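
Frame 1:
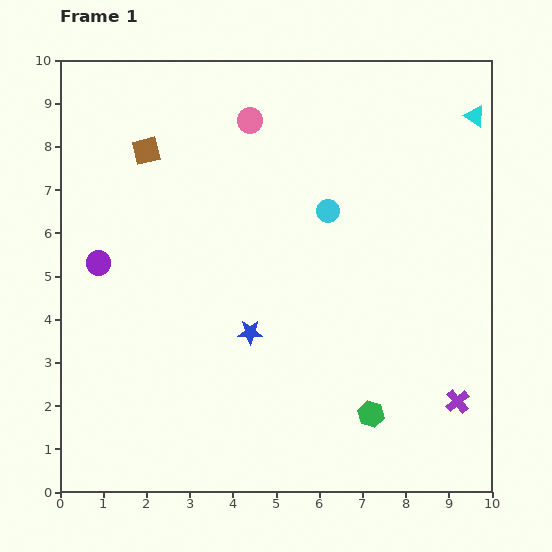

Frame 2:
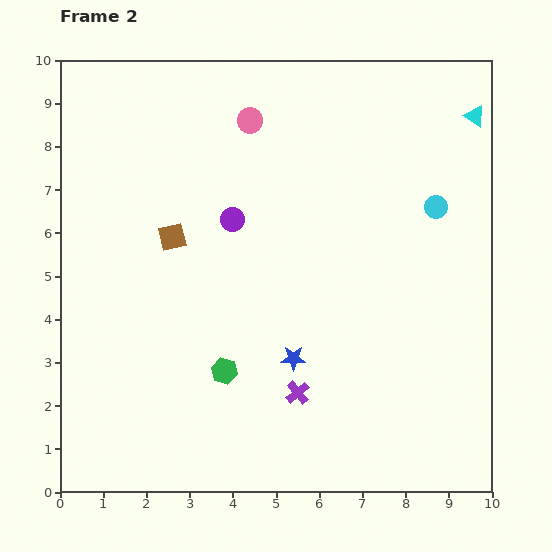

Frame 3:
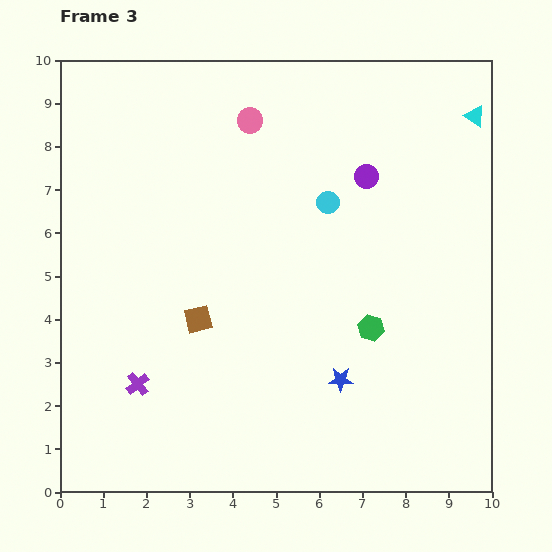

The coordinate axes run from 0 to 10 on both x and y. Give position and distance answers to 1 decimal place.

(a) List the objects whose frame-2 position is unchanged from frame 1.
the cyan triangle, the pink circle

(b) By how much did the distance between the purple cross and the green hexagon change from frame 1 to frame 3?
+3.6

Distance in frame 1: 2.0. Distance in frame 3: 5.6.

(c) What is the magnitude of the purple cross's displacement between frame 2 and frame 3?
3.7

The purple cross moved from (5.5, 2.3) to (1.8, 2.5), a distance of √(3.7² + 0.2²) ≈ 3.7.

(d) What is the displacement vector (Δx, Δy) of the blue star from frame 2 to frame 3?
(1.1, -0.5)

The blue star was at (5.4, 3.1) in frame 2 and (6.5, 2.6) in frame 3.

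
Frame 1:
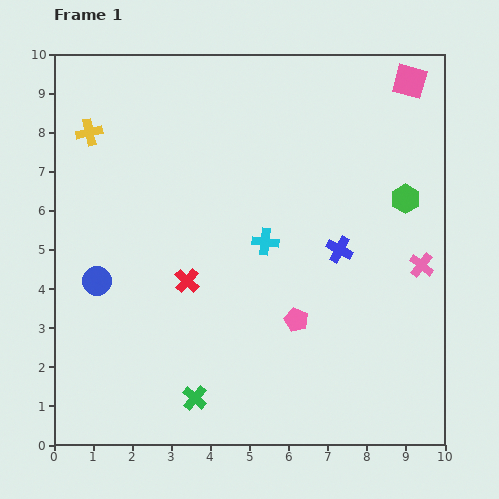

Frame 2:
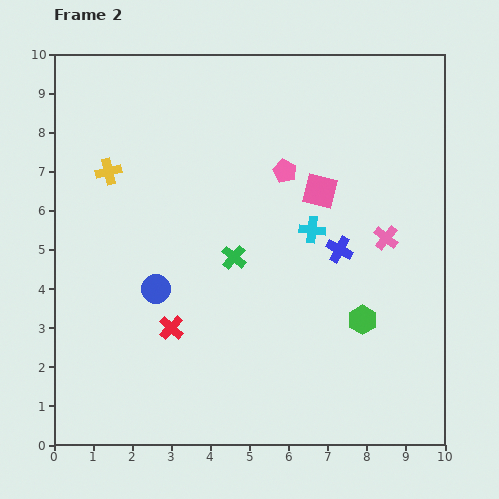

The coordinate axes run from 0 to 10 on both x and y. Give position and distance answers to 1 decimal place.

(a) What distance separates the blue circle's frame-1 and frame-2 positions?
1.5

The blue circle moved from (1.1, 4.2) to (2.6, 4.0), a distance of √(1.5² + 0.2²) ≈ 1.5.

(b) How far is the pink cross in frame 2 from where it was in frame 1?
1.1

The pink cross moved from (9.4, 4.6) to (8.5, 5.3), a distance of √(0.9² + 0.7²) ≈ 1.1.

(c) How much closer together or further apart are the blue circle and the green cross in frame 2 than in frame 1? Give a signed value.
-1.7

Distance in frame 1: 3.9. Distance in frame 2: 2.2.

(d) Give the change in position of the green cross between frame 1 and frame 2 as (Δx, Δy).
(1.0, 3.6)

The green cross was at (3.6, 1.2) in frame 1 and (4.6, 4.8) in frame 2.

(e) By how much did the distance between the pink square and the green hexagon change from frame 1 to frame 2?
+0.5

Distance in frame 1: 3.0. Distance in frame 2: 3.5.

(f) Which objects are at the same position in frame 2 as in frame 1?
the blue cross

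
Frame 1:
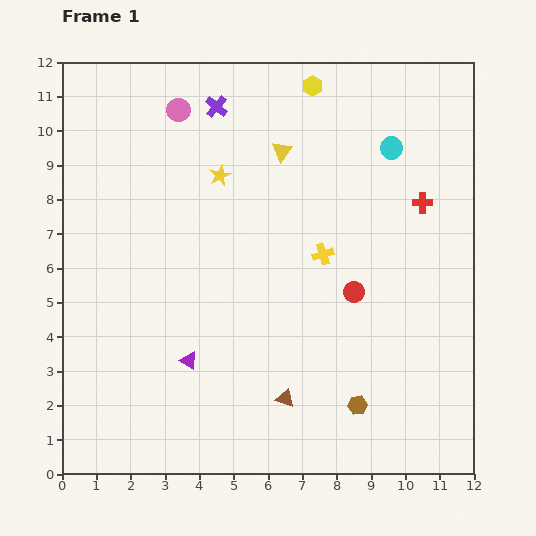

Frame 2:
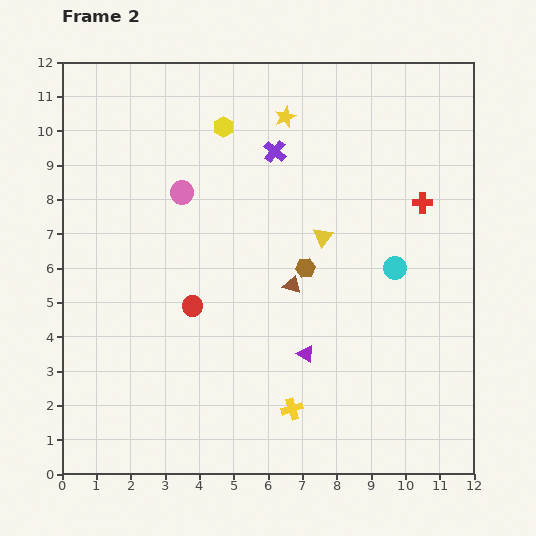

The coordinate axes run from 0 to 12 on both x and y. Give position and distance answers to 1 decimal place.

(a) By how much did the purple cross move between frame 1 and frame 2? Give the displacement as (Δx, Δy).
(1.7, -1.3)

The purple cross was at (4.5, 10.7) in frame 1 and (6.2, 9.4) in frame 2.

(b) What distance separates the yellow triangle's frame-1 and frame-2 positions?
2.8

The yellow triangle moved from (6.4, 9.4) to (7.6, 6.9), a distance of √(1.2² + 2.5²) ≈ 2.8.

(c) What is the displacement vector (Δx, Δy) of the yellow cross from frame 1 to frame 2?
(-0.9, -4.5)

The yellow cross was at (7.6, 6.4) in frame 1 and (6.7, 1.9) in frame 2.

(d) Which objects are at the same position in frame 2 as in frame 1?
the red cross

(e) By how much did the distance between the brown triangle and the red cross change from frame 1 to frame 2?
-2.5

Distance in frame 1: 7.0. Distance in frame 2: 4.5.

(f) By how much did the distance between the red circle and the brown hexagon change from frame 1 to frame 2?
+0.2

Distance in frame 1: 3.3. Distance in frame 2: 3.5.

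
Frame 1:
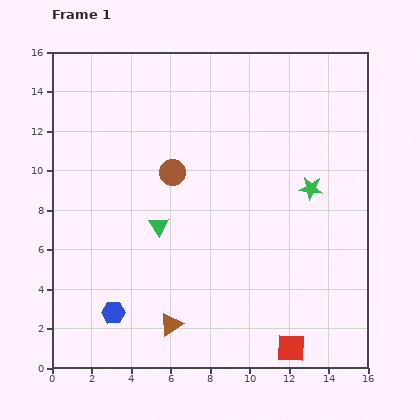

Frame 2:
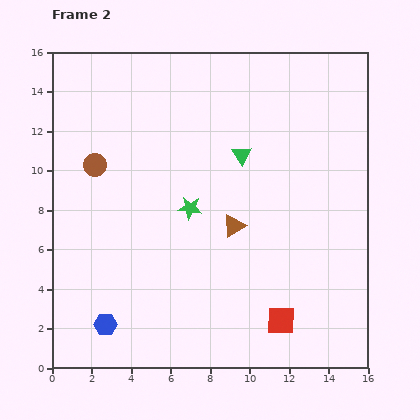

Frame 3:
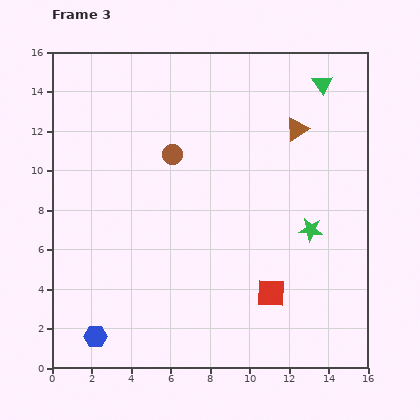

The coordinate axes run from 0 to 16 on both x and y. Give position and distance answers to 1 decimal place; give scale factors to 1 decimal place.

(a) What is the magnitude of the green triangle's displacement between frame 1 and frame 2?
5.5

The green triangle moved from (5.4, 7.2) to (9.6, 10.8), a distance of √(4.2² + 3.6²) ≈ 5.5.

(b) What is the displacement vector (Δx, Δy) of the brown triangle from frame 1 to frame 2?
(3.2, 5.0)

The brown triangle was at (6.0, 2.2) in frame 1 and (9.2, 7.2) in frame 2.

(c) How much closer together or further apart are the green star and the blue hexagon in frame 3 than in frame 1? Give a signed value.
+0.4

Distance in frame 1: 11.8. Distance in frame 3: 12.2.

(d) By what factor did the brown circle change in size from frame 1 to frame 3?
0.7×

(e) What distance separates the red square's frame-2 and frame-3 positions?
1.5

The red square moved from (11.6, 2.4) to (11.1, 3.8), a distance of √(0.5² + 1.4²) ≈ 1.5.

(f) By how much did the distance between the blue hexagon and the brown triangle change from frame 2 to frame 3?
+6.4

Distance in frame 2: 8.2. Distance in frame 3: 14.6.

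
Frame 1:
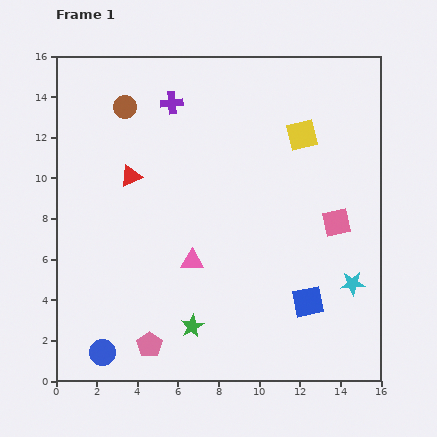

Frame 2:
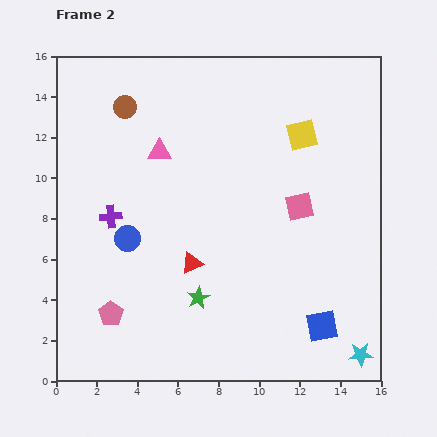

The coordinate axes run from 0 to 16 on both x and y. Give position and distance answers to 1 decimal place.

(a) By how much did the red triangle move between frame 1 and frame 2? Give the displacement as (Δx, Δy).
(3.0, -4.3)

The red triangle was at (3.7, 10.1) in frame 1 and (6.7, 5.8) in frame 2.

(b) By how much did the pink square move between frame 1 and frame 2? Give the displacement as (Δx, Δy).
(-1.8, 0.8)

The pink square was at (13.8, 7.8) in frame 1 and (12.0, 8.6) in frame 2.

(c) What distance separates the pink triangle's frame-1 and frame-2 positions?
5.6

The pink triangle moved from (6.7, 5.9) to (5.1, 11.3), a distance of √(1.6² + 5.4²) ≈ 5.6.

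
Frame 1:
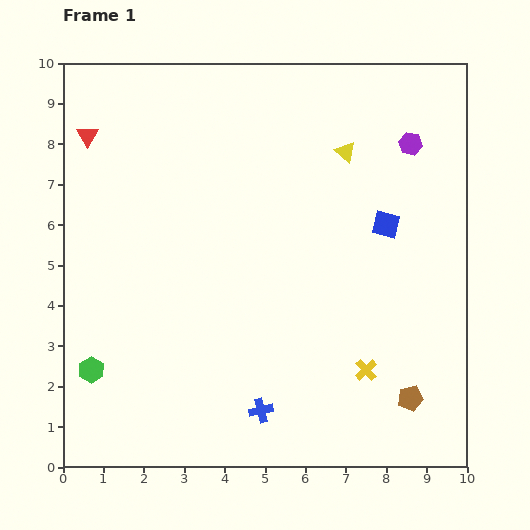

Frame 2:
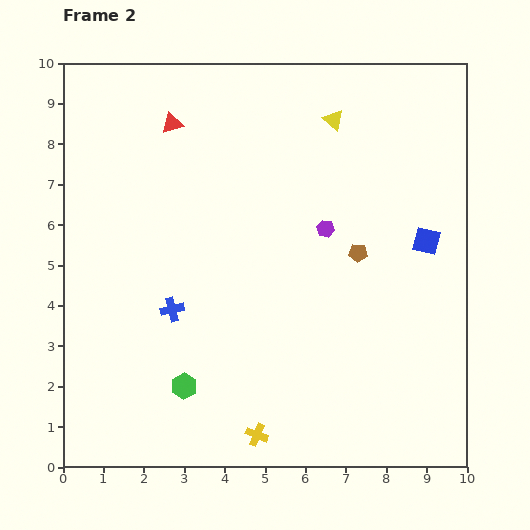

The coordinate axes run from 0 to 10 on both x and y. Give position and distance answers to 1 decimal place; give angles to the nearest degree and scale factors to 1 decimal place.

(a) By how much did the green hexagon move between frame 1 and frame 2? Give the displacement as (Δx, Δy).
(2.3, -0.4)

The green hexagon was at (0.7, 2.4) in frame 1 and (3.0, 2.0) in frame 2.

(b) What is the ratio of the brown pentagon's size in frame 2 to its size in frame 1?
0.7×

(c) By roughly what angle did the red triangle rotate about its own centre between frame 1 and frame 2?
45° clockwise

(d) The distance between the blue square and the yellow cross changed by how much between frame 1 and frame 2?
+2.8

Distance in frame 1: 3.6. Distance in frame 2: 6.4.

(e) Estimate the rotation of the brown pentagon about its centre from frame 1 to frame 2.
16° clockwise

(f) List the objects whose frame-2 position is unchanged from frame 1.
none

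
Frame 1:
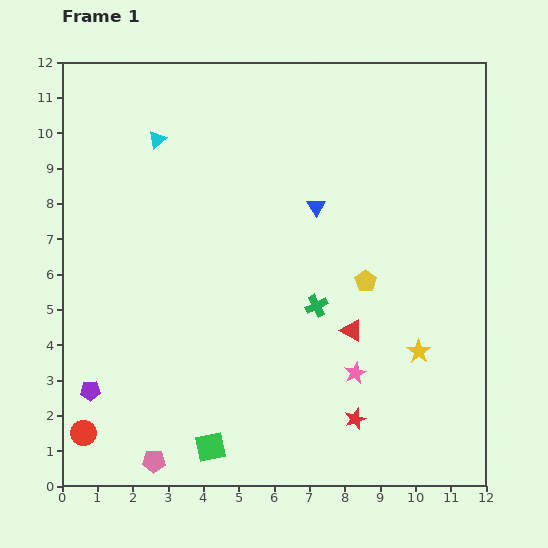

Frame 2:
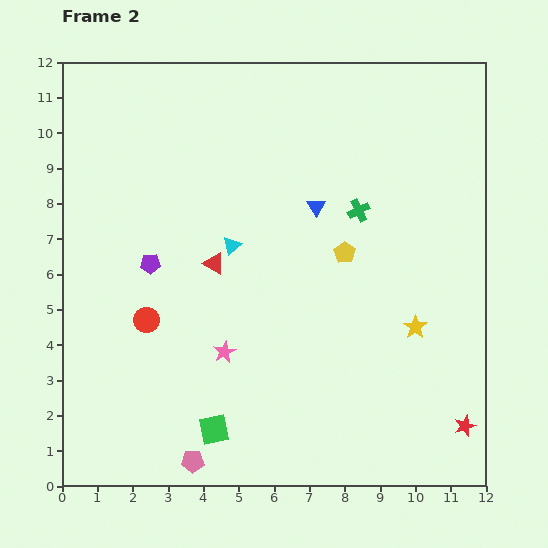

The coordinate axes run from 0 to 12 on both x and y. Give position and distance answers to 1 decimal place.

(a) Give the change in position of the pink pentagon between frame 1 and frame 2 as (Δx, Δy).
(1.1, 0.0)

The pink pentagon was at (2.6, 0.7) in frame 1 and (3.7, 0.7) in frame 2.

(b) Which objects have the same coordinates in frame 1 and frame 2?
the blue triangle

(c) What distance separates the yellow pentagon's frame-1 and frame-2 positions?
1.0

The yellow pentagon moved from (8.6, 5.8) to (8.0, 6.6), a distance of √(0.6² + 0.8²) ≈ 1.0.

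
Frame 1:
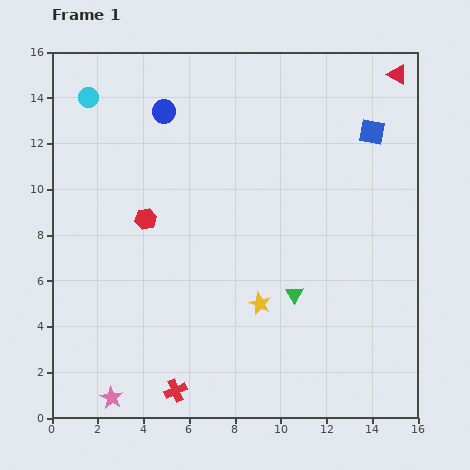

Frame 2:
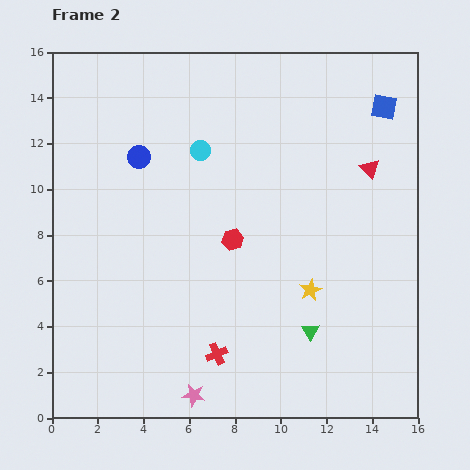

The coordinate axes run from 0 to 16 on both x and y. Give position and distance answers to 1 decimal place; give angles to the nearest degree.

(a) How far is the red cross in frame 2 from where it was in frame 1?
2.4

The red cross moved from (5.4, 1.2) to (7.2, 2.8), a distance of √(1.8² + 1.6²) ≈ 2.4.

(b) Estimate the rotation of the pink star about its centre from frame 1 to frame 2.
20° counter-clockwise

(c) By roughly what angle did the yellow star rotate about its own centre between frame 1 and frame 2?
20° clockwise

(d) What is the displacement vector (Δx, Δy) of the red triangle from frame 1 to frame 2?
(-1.2, -4.1)

The red triangle was at (15.1, 15.0) in frame 1 and (13.9, 10.9) in frame 2.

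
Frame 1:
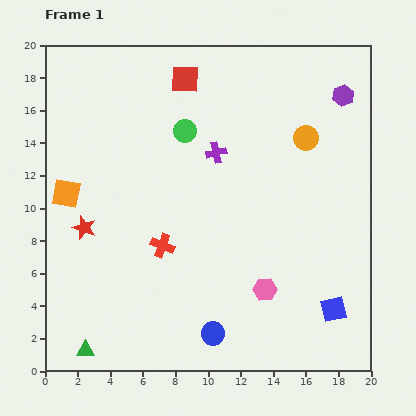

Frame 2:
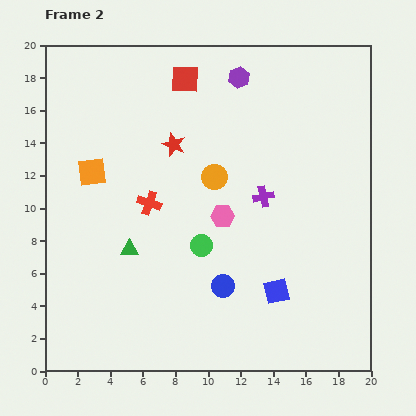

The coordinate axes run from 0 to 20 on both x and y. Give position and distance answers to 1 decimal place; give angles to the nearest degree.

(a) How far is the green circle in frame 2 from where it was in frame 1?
7.1

The green circle moved from (8.6, 14.7) to (9.6, 7.7), a distance of √(1.0² + 7.0²) ≈ 7.1.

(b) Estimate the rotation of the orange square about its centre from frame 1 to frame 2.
17° counter-clockwise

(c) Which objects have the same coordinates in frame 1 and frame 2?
the red square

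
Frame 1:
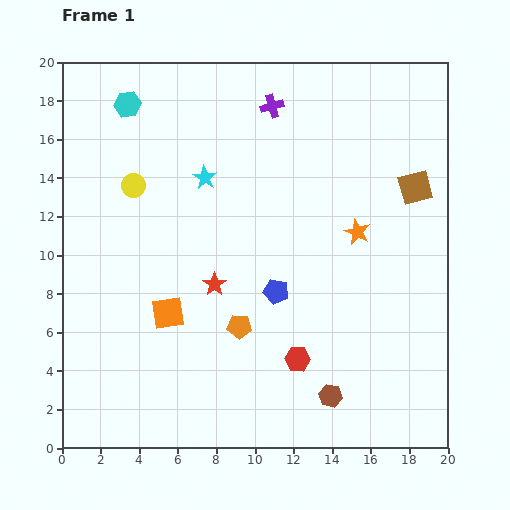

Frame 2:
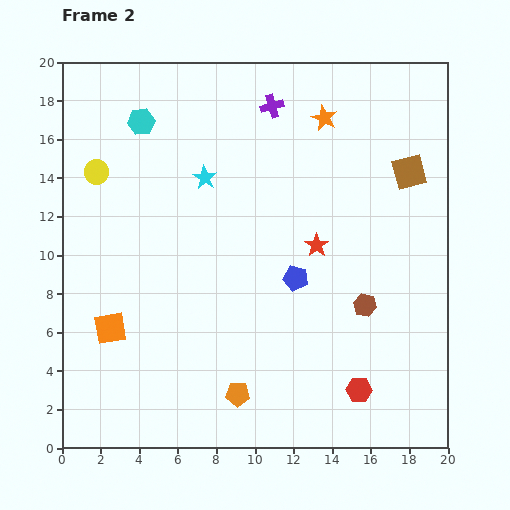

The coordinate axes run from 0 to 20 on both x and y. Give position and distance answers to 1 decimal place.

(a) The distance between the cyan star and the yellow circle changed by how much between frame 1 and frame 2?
+1.9

Distance in frame 1: 3.7. Distance in frame 2: 5.6.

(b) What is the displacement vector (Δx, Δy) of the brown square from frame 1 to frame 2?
(-0.3, 0.8)

The brown square was at (18.3, 13.5) in frame 1 and (18.0, 14.3) in frame 2.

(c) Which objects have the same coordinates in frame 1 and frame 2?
the cyan star, the purple cross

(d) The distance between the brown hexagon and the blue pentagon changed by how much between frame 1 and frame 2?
-2.2

Distance in frame 1: 6.1. Distance in frame 2: 3.9.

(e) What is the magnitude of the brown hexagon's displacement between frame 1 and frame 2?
5.0

The brown hexagon moved from (13.9, 2.7) to (15.7, 7.4), a distance of √(1.8² + 4.7²) ≈ 5.0.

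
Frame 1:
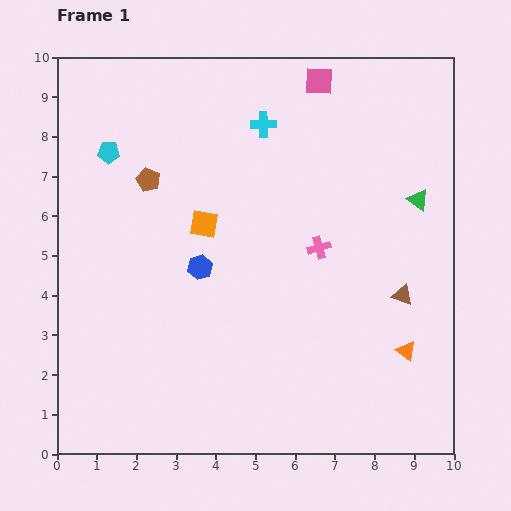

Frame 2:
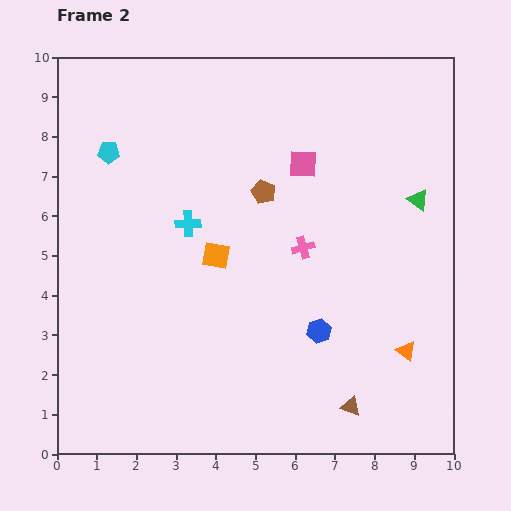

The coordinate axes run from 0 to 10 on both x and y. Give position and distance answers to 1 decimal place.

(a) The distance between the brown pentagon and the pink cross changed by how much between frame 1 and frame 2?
-2.9

Distance in frame 1: 4.6. Distance in frame 2: 1.7.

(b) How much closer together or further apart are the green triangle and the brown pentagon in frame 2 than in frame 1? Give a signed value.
-2.9

Distance in frame 1: 6.8. Distance in frame 2: 3.9.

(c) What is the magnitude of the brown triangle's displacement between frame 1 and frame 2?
3.1

The brown triangle moved from (8.7, 4.0) to (7.4, 1.2), a distance of √(1.3² + 2.8²) ≈ 3.1.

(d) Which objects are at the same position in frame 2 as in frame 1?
the orange triangle, the cyan pentagon, the green triangle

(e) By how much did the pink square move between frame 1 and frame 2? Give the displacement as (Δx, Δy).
(-0.4, -2.1)

The pink square was at (6.6, 9.4) in frame 1 and (6.2, 7.3) in frame 2.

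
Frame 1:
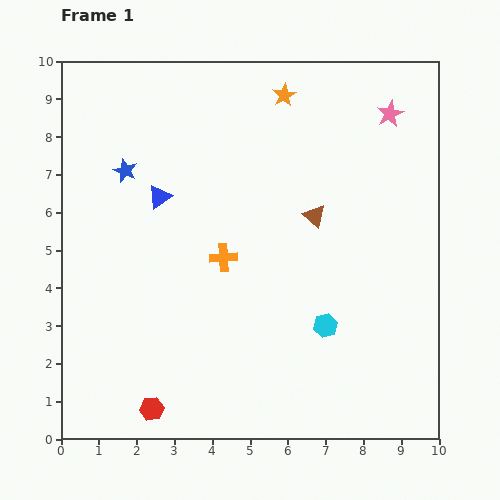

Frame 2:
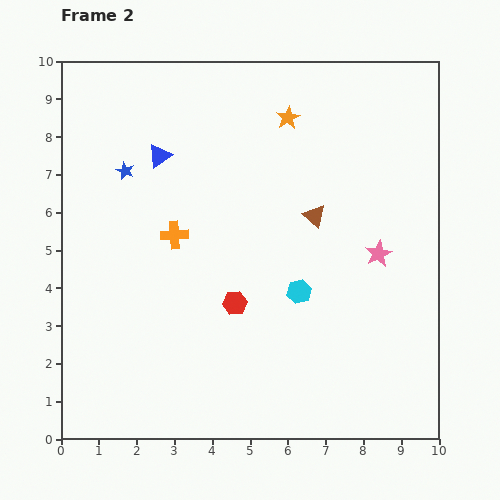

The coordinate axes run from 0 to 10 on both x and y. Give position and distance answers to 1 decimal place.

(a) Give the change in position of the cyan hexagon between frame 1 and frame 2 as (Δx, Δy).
(-0.7, 0.9)

The cyan hexagon was at (7.0, 3.0) in frame 1 and (6.3, 3.9) in frame 2.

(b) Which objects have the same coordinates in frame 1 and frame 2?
the blue star, the brown triangle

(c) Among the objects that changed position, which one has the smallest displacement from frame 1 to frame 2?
the orange star

(moved 0.6)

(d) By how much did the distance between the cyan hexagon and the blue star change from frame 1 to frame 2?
-1.1

Distance in frame 1: 6.7. Distance in frame 2: 5.6.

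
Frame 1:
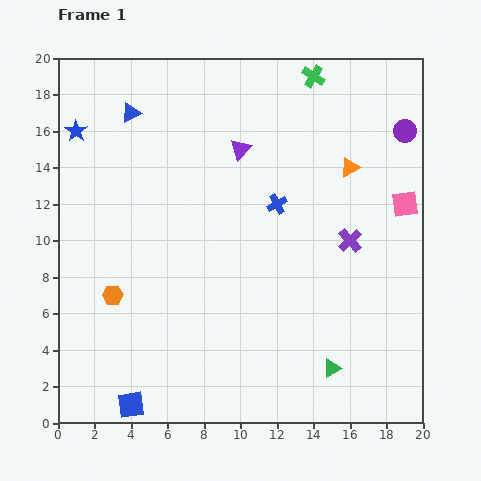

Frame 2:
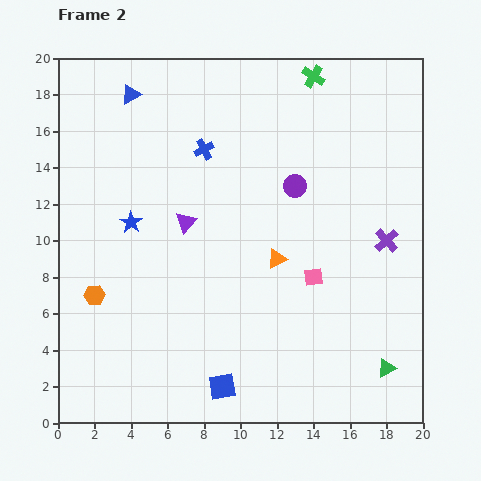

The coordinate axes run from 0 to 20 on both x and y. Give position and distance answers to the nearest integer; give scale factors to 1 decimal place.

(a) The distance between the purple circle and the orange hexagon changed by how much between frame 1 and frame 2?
-5

Distance in frame 1: 18. Distance in frame 2: 13.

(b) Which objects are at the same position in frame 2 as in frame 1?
the green cross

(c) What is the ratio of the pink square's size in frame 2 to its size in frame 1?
0.7×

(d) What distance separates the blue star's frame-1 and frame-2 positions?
6

The blue star moved from (1, 16) to (4, 11), a distance of √(3² + 5²) ≈ 6.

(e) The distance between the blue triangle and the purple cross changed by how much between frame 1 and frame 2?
+2

Distance in frame 1: 14. Distance in frame 2: 16.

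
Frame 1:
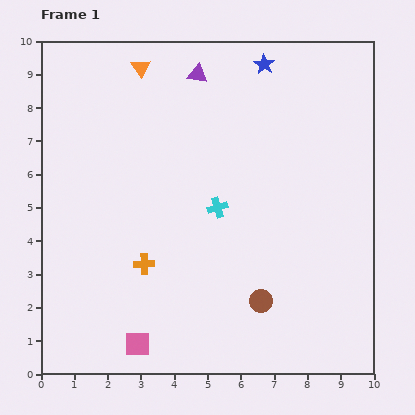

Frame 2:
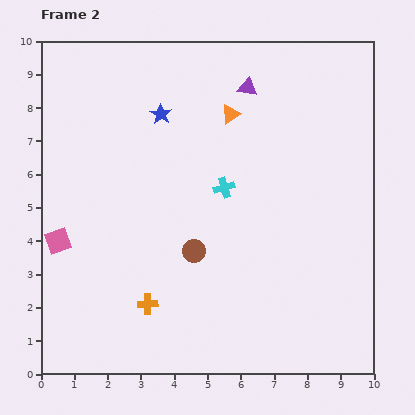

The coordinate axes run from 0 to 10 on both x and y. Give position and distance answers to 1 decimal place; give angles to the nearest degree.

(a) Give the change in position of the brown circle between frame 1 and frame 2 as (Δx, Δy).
(-2.0, 1.5)

The brown circle was at (6.6, 2.2) in frame 1 and (4.6, 3.7) in frame 2.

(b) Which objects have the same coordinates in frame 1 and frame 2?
none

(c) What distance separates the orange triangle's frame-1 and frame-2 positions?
3.0

The orange triangle moved from (3.0, 9.2) to (5.7, 7.8), a distance of √(2.7² + 1.4²) ≈ 3.0.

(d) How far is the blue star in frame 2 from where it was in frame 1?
3.4

The blue star moved from (6.7, 9.3) to (3.6, 7.8), a distance of √(3.1² + 1.5²) ≈ 3.4.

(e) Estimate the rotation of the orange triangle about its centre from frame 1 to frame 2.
32° clockwise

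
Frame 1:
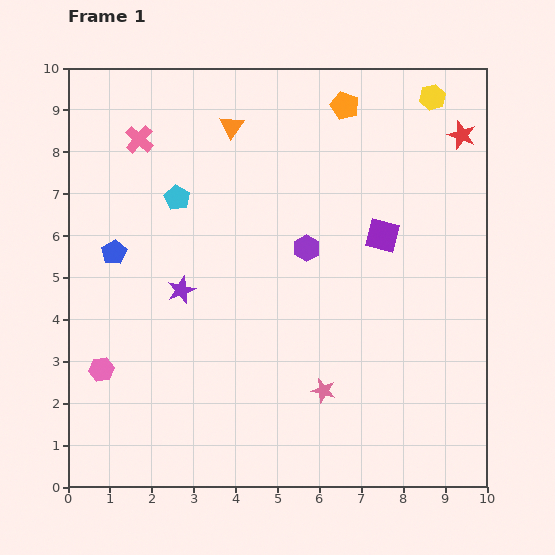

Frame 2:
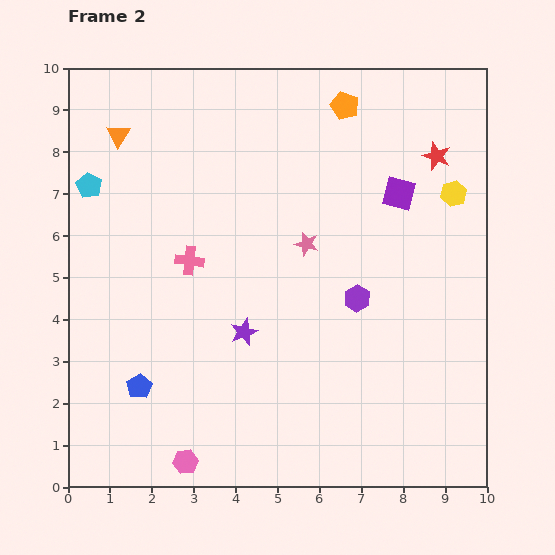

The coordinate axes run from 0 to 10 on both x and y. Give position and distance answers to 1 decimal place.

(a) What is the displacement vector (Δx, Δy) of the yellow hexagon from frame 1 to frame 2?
(0.5, -2.3)

The yellow hexagon was at (8.7, 9.3) in frame 1 and (9.2, 7.0) in frame 2.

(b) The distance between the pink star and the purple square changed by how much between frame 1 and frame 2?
-1.5

Distance in frame 1: 4.0. Distance in frame 2: 2.5.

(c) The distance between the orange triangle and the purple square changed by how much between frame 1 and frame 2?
+2.4

Distance in frame 1: 4.4. Distance in frame 2: 6.8.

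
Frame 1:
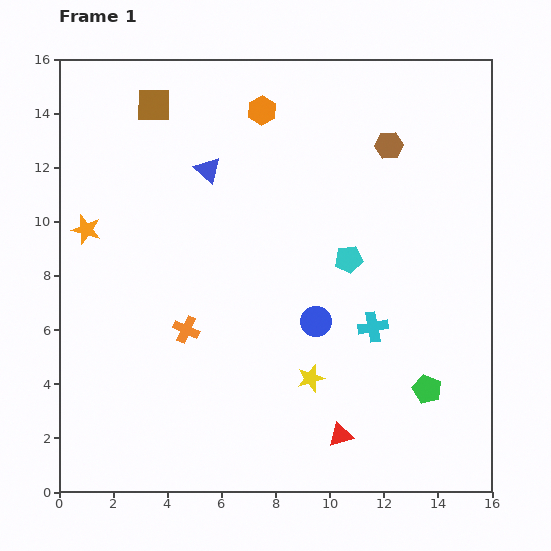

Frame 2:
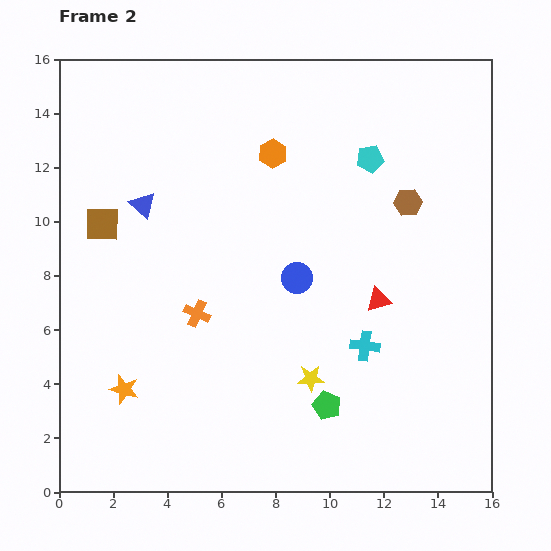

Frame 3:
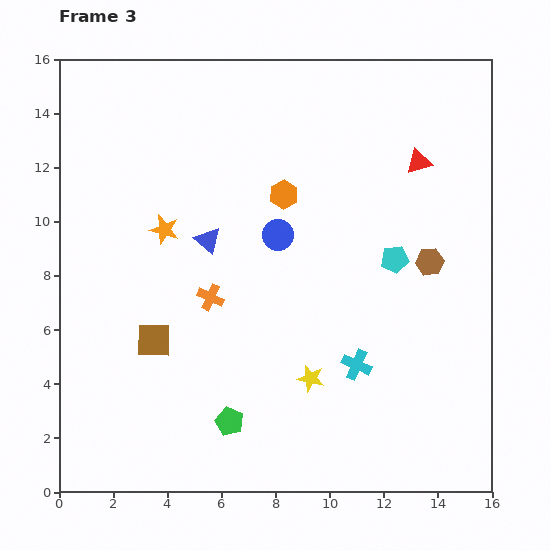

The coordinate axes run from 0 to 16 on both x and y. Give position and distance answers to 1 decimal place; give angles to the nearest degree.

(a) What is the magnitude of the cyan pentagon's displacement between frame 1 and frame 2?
3.8

The cyan pentagon moved from (10.7, 8.6) to (11.5, 12.3), a distance of √(0.8² + 3.7²) ≈ 3.8.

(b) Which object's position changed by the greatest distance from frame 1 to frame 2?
the orange star

(moved 6.1; next 5.2)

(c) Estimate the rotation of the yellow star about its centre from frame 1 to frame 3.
31° clockwise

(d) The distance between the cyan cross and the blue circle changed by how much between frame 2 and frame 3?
+2.1

Distance in frame 2: 3.5. Distance in frame 3: 5.6.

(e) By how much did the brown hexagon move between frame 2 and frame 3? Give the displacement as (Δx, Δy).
(0.8, -2.2)

The brown hexagon was at (12.9, 10.7) in frame 2 and (13.7, 8.5) in frame 3.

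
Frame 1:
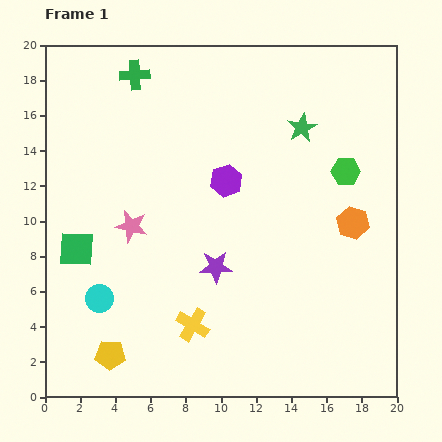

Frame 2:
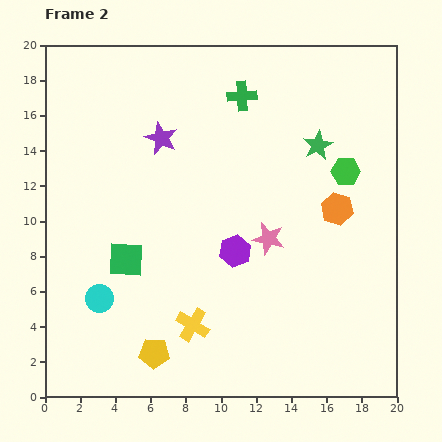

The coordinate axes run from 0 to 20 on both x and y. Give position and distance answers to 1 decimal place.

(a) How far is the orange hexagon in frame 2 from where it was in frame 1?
1.2

The orange hexagon moved from (17.5, 9.9) to (16.6, 10.7), a distance of √(0.9² + 0.8²) ≈ 1.2.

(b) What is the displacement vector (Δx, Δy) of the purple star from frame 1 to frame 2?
(-3.1, 7.3)

The purple star was at (9.7, 7.4) in frame 1 and (6.6, 14.7) in frame 2.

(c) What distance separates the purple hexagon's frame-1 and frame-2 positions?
4.0

The purple hexagon moved from (10.3, 12.3) to (10.8, 8.3), a distance of √(0.5² + 4.0²) ≈ 4.0.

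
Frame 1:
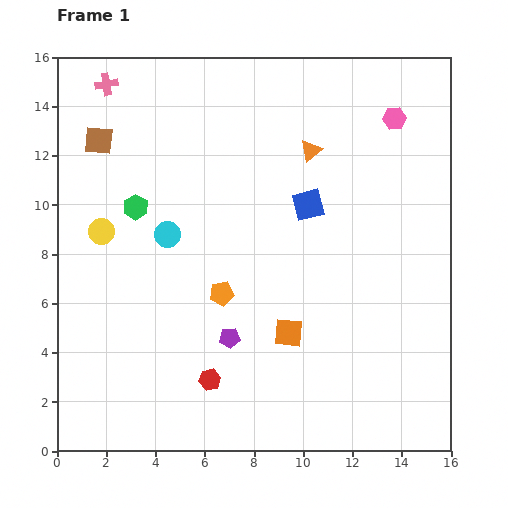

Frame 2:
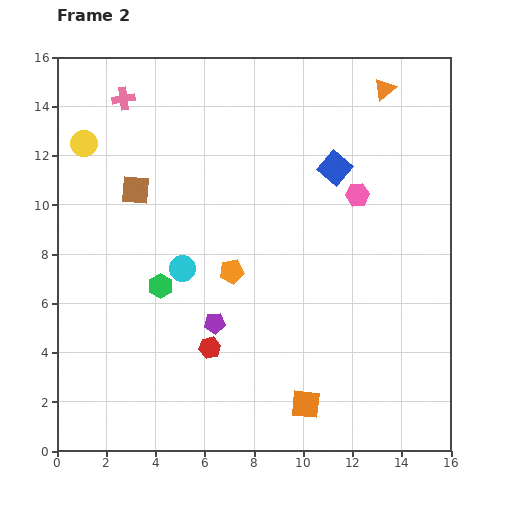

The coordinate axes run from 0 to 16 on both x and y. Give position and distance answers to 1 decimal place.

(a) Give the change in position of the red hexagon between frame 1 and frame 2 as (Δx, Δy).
(0.0, 1.3)

The red hexagon was at (6.2, 2.9) in frame 1 and (6.2, 4.2) in frame 2.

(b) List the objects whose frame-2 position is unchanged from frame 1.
none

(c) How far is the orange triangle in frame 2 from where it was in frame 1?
3.9

The orange triangle moved from (10.3, 12.2) to (13.3, 14.7), a distance of √(3.0² + 2.5²) ≈ 3.9.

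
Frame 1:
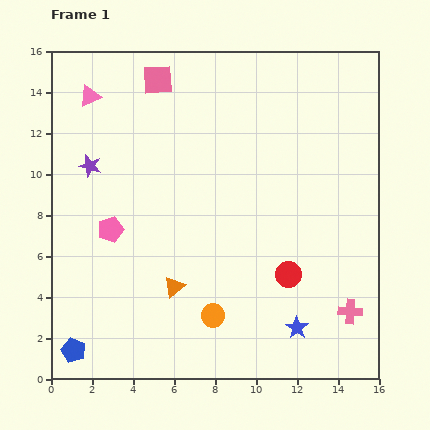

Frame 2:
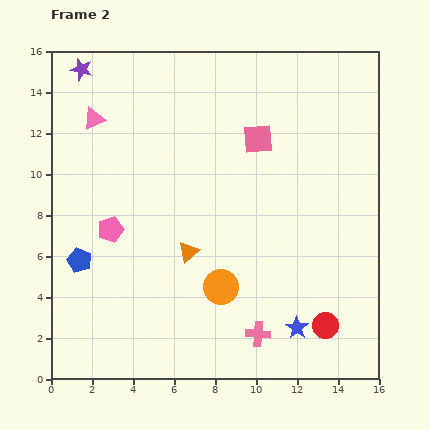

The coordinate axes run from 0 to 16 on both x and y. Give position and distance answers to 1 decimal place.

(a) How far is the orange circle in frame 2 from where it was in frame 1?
1.5

The orange circle moved from (7.9, 3.1) to (8.3, 4.5), a distance of √(0.4² + 1.4²) ≈ 1.5.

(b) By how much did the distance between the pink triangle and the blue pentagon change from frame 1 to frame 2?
-5.5

Distance in frame 1: 12.4. Distance in frame 2: 6.9.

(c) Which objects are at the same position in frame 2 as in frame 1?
the pink pentagon, the blue star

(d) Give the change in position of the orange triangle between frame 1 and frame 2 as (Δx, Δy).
(0.7, 1.7)

The orange triangle was at (6.0, 4.5) in frame 1 and (6.7, 6.2) in frame 2.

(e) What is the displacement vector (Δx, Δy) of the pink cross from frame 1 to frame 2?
(-4.5, -1.1)

The pink cross was at (14.6, 3.3) in frame 1 and (10.1, 2.2) in frame 2.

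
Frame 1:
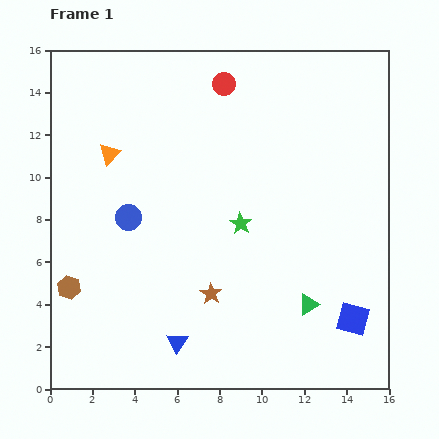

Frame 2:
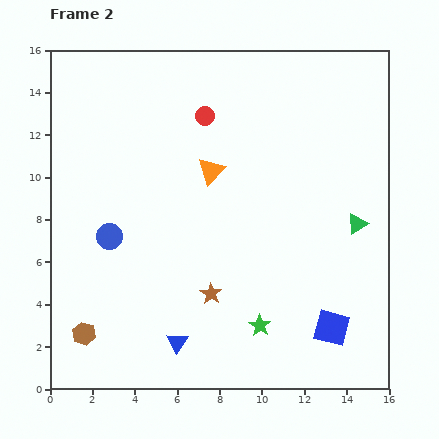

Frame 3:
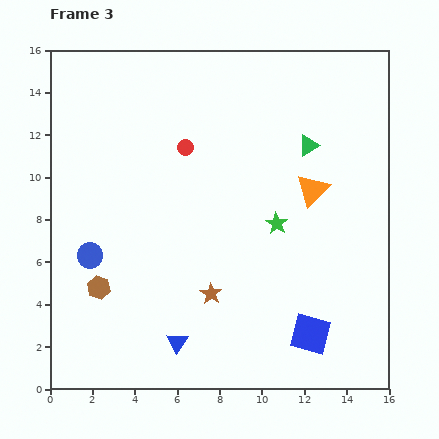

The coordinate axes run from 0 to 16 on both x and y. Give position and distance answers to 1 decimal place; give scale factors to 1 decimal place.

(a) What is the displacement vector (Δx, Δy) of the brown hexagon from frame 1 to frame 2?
(0.7, -2.2)

The brown hexagon was at (0.9, 4.8) in frame 1 and (1.6, 2.6) in frame 2.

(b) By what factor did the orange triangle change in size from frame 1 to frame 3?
1.5×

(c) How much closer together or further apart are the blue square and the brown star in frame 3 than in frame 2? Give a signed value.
-0.8

Distance in frame 2: 5.9. Distance in frame 3: 5.1.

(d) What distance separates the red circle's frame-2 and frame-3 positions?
1.7

The red circle moved from (7.3, 12.9) to (6.4, 11.4), a distance of √(0.9² + 1.5²) ≈ 1.7.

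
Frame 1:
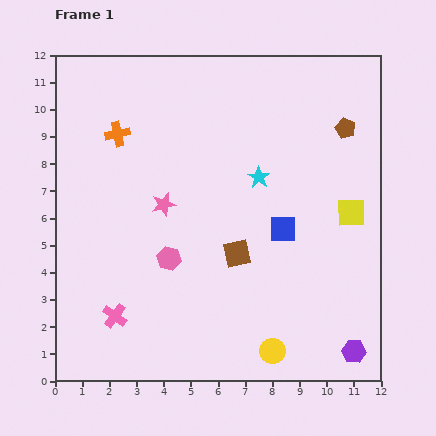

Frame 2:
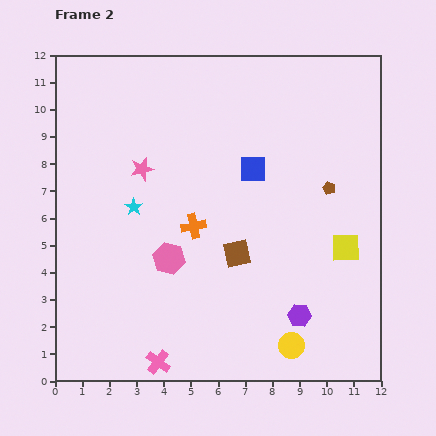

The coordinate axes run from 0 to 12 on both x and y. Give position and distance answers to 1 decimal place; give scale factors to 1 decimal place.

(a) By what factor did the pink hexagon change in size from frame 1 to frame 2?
1.3×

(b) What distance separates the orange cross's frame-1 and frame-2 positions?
4.4

The orange cross moved from (2.3, 9.1) to (5.1, 5.7), a distance of √(2.8² + 3.4²) ≈ 4.4.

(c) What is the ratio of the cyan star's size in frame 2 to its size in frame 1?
0.8×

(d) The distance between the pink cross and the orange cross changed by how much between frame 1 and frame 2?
-1.5

Distance in frame 1: 6.7. Distance in frame 2: 5.2.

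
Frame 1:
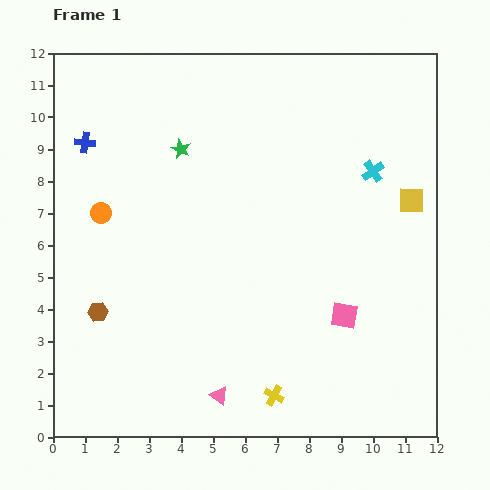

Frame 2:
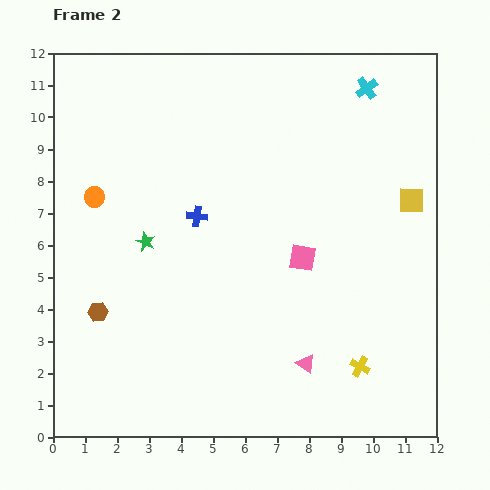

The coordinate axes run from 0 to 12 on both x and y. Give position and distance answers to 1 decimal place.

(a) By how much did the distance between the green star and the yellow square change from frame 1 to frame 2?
+1.0

Distance in frame 1: 7.4. Distance in frame 2: 8.4.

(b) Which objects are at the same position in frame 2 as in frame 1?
the brown hexagon, the yellow square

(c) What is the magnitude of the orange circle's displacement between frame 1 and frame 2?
0.5

The orange circle moved from (1.5, 7.0) to (1.3, 7.5), a distance of √(0.2² + 0.5²) ≈ 0.5.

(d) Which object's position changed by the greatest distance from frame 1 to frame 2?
the blue cross

(moved 4.2; next 3.1)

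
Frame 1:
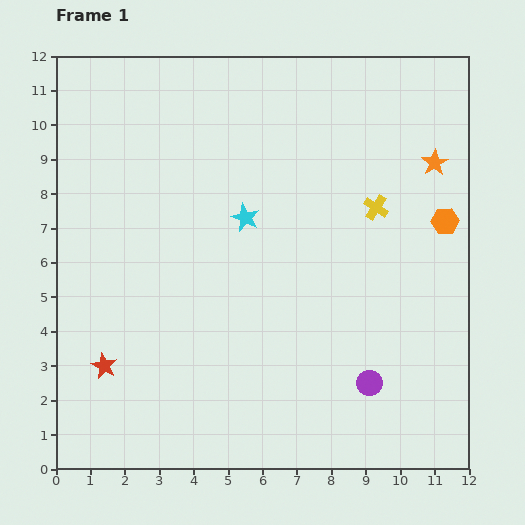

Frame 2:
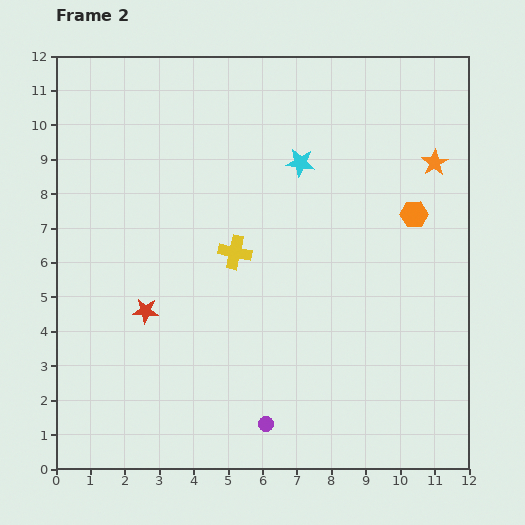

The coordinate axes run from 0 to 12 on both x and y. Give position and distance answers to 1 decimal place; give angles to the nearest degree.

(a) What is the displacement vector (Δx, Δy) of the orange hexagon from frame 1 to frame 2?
(-0.9, 0.2)

The orange hexagon was at (11.3, 7.2) in frame 1 and (10.4, 7.4) in frame 2.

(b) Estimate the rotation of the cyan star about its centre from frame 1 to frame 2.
17° counter-clockwise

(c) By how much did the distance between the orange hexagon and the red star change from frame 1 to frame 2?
-2.5

Distance in frame 1: 10.8. Distance in frame 2: 8.3.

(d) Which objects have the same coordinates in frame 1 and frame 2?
the orange star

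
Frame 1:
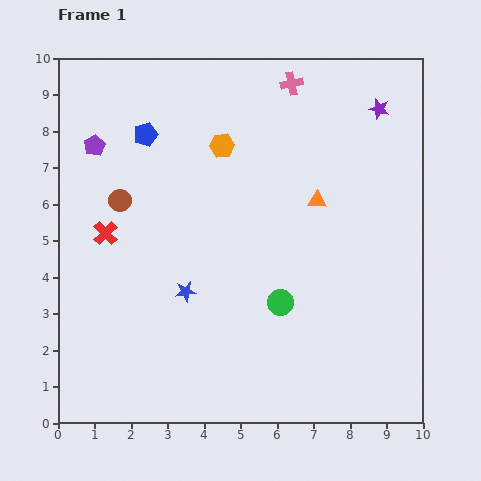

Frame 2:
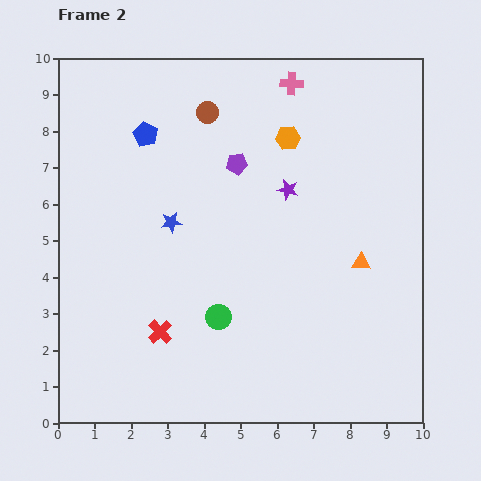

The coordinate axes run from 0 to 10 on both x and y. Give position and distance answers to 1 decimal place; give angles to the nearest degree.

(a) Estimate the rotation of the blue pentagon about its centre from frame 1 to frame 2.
29° counter-clockwise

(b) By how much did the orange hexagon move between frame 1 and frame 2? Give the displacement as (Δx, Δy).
(1.8, 0.2)

The orange hexagon was at (4.5, 7.6) in frame 1 and (6.3, 7.8) in frame 2.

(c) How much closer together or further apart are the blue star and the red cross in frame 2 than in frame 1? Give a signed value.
+0.3

Distance in frame 1: 2.7. Distance in frame 2: 3.0.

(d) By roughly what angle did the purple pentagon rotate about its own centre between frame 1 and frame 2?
21° clockwise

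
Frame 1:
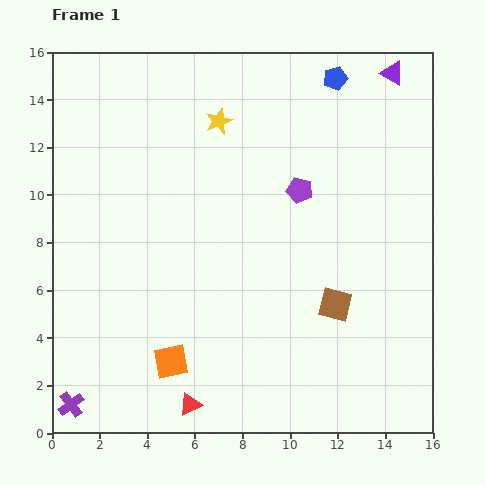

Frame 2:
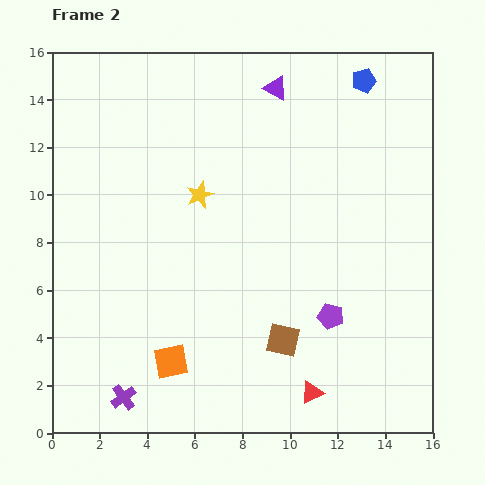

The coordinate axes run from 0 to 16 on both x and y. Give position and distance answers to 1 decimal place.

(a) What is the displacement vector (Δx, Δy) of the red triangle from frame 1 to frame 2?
(5.1, 0.5)

The red triangle was at (5.8, 1.2) in frame 1 and (10.9, 1.7) in frame 2.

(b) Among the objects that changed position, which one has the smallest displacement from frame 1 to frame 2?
the blue pentagon

(moved 1.2)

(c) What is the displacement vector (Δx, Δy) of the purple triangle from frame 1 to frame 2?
(-4.9, -0.6)

The purple triangle was at (14.3, 15.1) in frame 1 and (9.4, 14.5) in frame 2.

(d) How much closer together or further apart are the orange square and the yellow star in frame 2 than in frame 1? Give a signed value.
-3.2

Distance in frame 1: 10.3. Distance in frame 2: 7.1.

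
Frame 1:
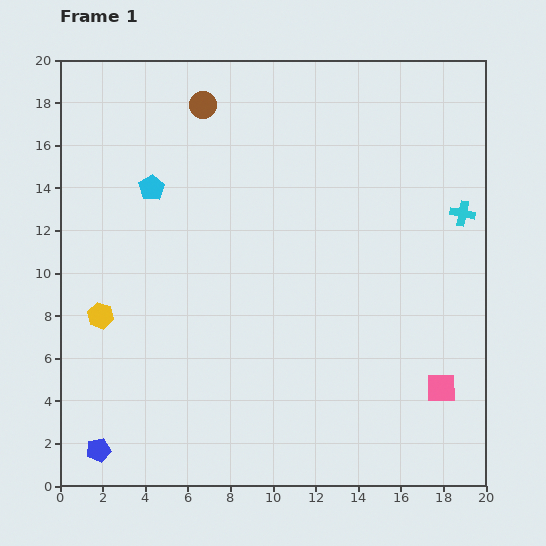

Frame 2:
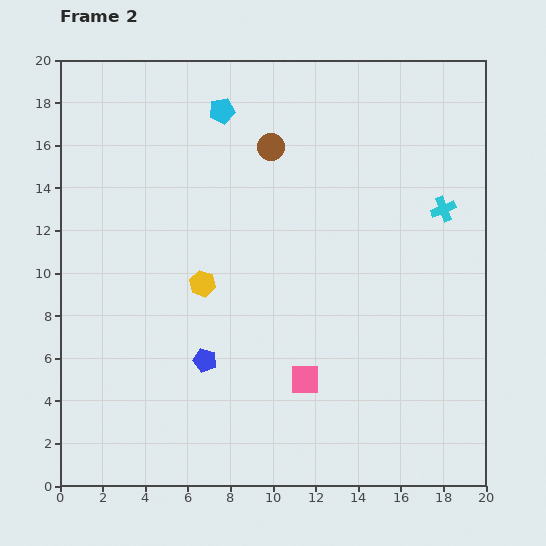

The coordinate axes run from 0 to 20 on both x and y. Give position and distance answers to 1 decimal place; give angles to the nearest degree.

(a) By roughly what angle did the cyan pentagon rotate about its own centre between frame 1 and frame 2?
22° clockwise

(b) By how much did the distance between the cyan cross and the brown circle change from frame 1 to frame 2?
-4.6

Distance in frame 1: 13.2. Distance in frame 2: 8.6.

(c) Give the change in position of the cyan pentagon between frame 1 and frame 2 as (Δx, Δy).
(3.3, 3.6)

The cyan pentagon was at (4.3, 14.0) in frame 1 and (7.6, 17.6) in frame 2.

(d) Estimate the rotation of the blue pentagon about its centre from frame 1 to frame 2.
28° clockwise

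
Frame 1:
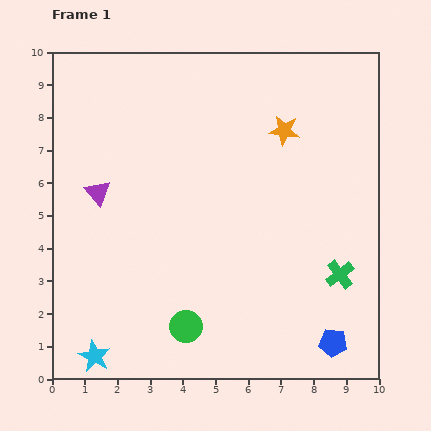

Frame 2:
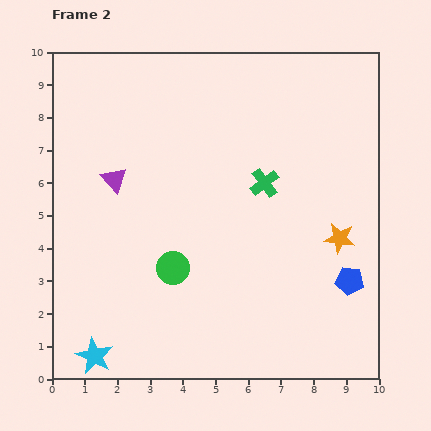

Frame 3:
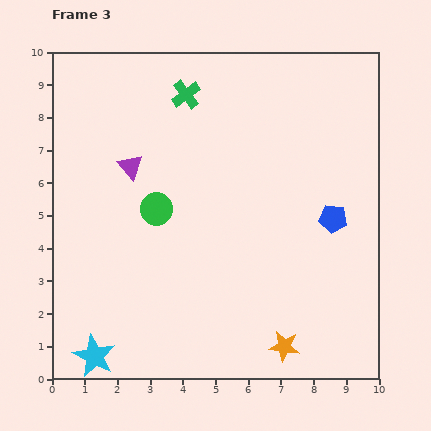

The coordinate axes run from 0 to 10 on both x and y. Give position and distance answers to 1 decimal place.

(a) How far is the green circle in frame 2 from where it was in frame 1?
1.8

The green circle moved from (4.1, 1.6) to (3.7, 3.4), a distance of √(0.4² + 1.8²) ≈ 1.8.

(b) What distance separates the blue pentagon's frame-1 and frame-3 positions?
3.8

The blue pentagon moved from (8.6, 1.1) to (8.6, 4.9), a distance of √(0.0² + 3.8²) ≈ 3.8.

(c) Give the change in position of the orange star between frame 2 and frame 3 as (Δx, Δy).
(-1.7, -3.3)

The orange star was at (8.8, 4.3) in frame 2 and (7.1, 1.0) in frame 3.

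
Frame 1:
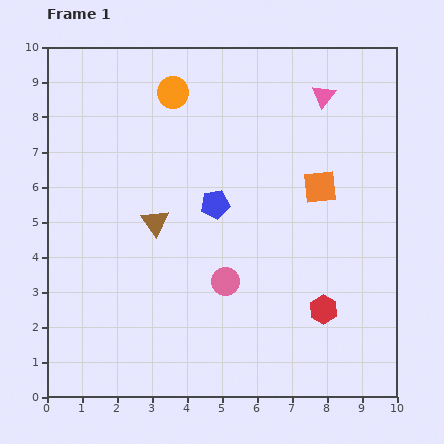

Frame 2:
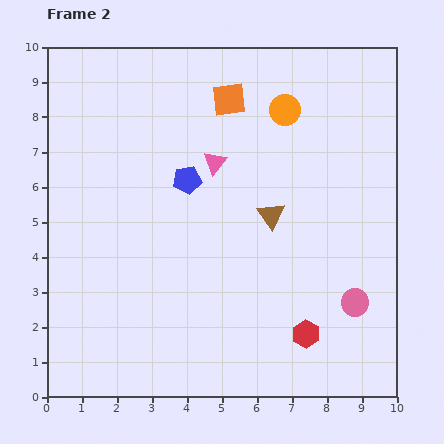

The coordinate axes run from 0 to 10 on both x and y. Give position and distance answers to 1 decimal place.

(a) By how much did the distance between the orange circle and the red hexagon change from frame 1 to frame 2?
-1.1

Distance in frame 1: 7.5. Distance in frame 2: 6.4.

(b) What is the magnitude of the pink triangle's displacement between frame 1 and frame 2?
3.6

The pink triangle moved from (7.9, 8.6) to (4.8, 6.7), a distance of √(3.1² + 1.9²) ≈ 3.6.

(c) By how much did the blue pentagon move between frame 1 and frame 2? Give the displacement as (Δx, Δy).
(-0.8, 0.7)

The blue pentagon was at (4.8, 5.5) in frame 1 and (4.0, 6.2) in frame 2.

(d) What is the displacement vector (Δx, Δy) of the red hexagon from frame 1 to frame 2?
(-0.5, -0.7)

The red hexagon was at (7.9, 2.5) in frame 1 and (7.4, 1.8) in frame 2.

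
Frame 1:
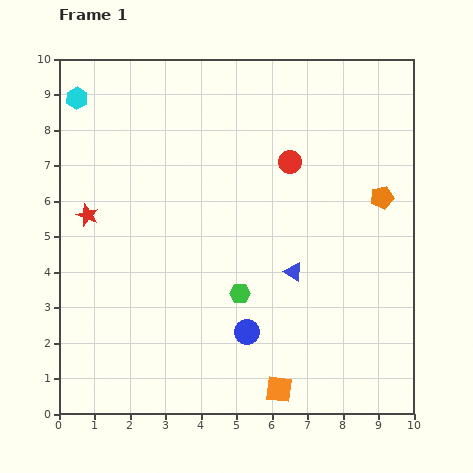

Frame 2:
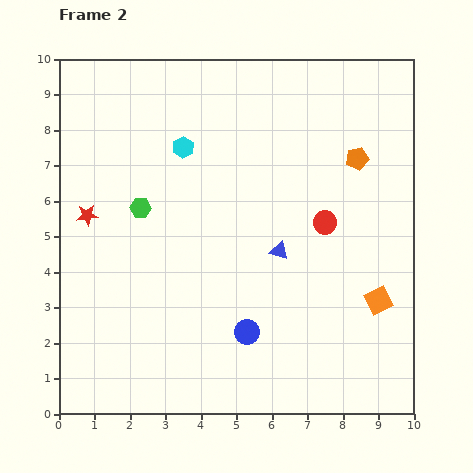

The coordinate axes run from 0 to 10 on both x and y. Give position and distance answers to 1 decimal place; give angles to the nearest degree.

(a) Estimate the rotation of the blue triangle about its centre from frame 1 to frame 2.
16° counter-clockwise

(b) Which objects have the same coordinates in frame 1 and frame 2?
the red star, the blue circle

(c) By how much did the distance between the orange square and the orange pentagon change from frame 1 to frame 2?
-2.1

Distance in frame 1: 6.1. Distance in frame 2: 4.0.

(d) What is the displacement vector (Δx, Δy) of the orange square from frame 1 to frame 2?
(2.8, 2.5)

The orange square was at (6.2, 0.7) in frame 1 and (9.0, 3.2) in frame 2.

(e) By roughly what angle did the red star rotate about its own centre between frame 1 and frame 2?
29° counter-clockwise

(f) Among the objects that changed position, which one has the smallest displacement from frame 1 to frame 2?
the blue triangle

(moved 0.7)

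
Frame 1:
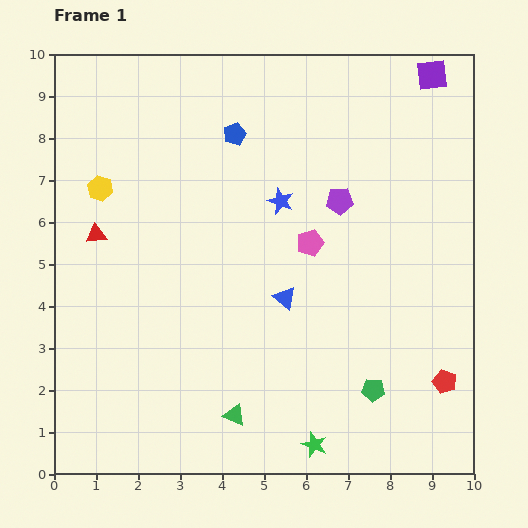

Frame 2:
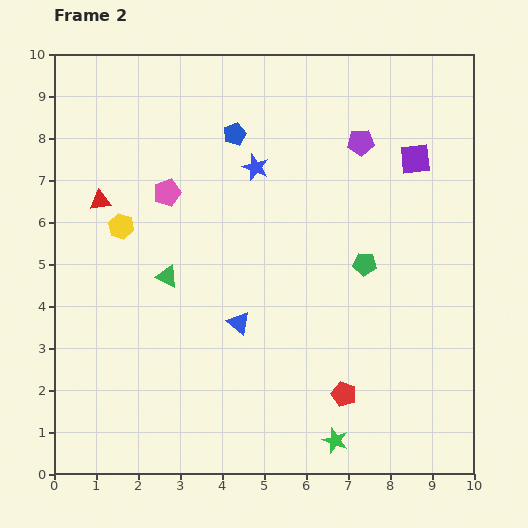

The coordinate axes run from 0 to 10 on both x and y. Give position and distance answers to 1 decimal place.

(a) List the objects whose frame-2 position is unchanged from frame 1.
the blue pentagon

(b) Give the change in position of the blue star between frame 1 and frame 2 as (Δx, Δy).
(-0.6, 0.8)

The blue star was at (5.4, 6.5) in frame 1 and (4.8, 7.3) in frame 2.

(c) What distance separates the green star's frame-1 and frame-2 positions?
0.5

The green star moved from (6.2, 0.7) to (6.7, 0.8), a distance of √(0.5² + 0.1²) ≈ 0.5.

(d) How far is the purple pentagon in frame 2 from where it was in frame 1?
1.5

The purple pentagon moved from (6.8, 6.5) to (7.3, 7.9), a distance of √(0.5² + 1.4²) ≈ 1.5.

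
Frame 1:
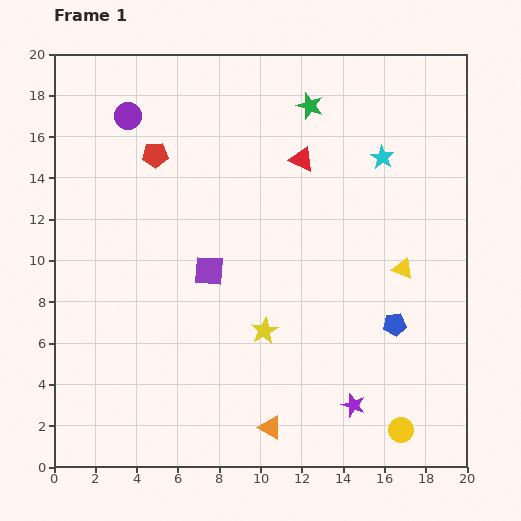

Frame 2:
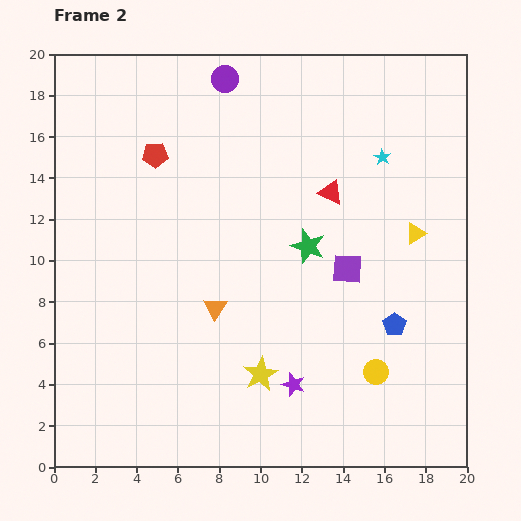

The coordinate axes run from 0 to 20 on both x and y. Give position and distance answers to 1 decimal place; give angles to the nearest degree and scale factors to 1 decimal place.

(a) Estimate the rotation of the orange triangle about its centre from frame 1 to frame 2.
34° clockwise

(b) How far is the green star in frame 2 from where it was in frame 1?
6.8

The green star moved from (12.4, 17.5) to (12.3, 10.7), a distance of √(0.1² + 6.8²) ≈ 6.8.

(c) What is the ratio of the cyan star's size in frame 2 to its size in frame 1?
0.7×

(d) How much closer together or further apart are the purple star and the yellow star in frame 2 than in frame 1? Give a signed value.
-3.9

Distance in frame 1: 5.6. Distance in frame 2: 1.7.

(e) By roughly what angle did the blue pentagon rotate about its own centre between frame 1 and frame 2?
29° counter-clockwise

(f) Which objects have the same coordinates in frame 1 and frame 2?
the red pentagon, the blue pentagon, the cyan star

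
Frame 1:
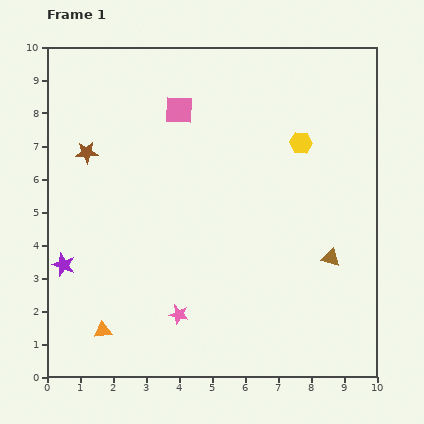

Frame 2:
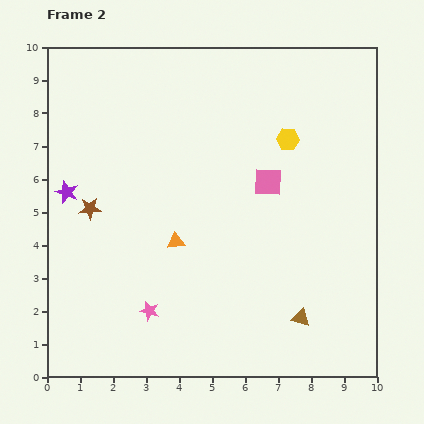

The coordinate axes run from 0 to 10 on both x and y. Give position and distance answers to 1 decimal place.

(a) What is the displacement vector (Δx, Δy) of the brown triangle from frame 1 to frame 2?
(-0.9, -1.8)

The brown triangle was at (8.6, 3.6) in frame 1 and (7.7, 1.8) in frame 2.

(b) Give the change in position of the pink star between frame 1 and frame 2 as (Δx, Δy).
(-0.9, 0.1)

The pink star was at (4.0, 1.9) in frame 1 and (3.1, 2.0) in frame 2.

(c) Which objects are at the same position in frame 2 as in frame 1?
none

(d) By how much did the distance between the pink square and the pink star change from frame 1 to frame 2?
-0.9

Distance in frame 1: 6.2. Distance in frame 2: 5.3.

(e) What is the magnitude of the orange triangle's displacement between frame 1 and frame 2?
3.5

The orange triangle moved from (1.7, 1.4) to (3.9, 4.1), a distance of √(2.2² + 2.7²) ≈ 3.5.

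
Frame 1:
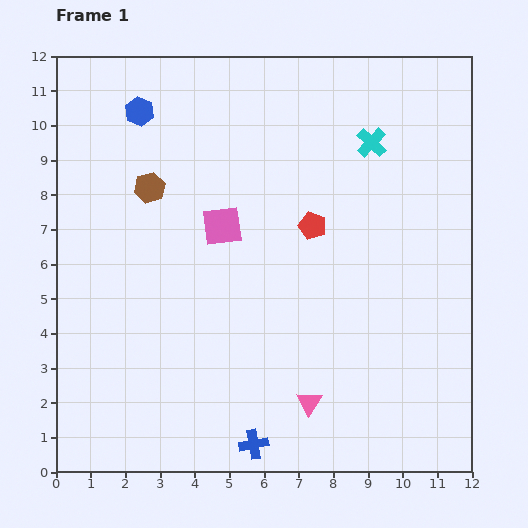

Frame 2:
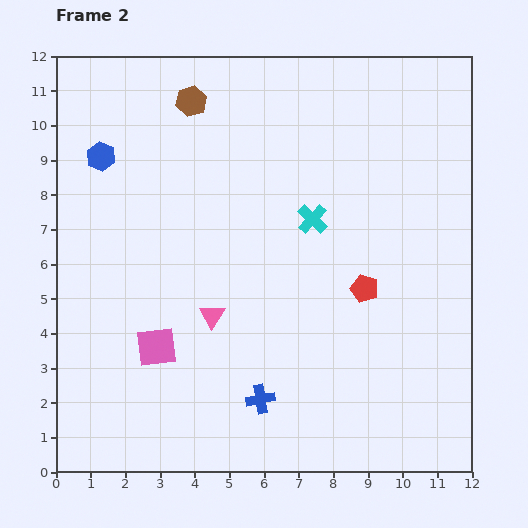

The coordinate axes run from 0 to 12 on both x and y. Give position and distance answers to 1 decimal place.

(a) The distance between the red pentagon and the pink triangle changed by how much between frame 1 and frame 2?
-0.6

Distance in frame 1: 5.1. Distance in frame 2: 4.5.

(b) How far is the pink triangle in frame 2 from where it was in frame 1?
3.8

The pink triangle moved from (7.3, 2.0) to (4.5, 4.5), a distance of √(2.8² + 2.5²) ≈ 3.8.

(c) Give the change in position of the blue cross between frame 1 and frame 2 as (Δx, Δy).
(0.2, 1.3)

The blue cross was at (5.7, 0.8) in frame 1 and (5.9, 2.1) in frame 2.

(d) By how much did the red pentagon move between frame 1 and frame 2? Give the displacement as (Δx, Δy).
(1.5, -1.8)

The red pentagon was at (7.4, 7.1) in frame 1 and (8.9, 5.3) in frame 2.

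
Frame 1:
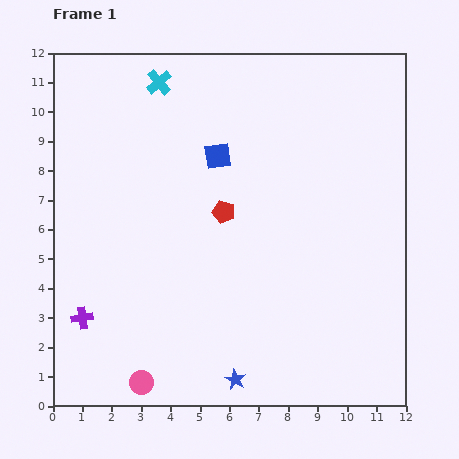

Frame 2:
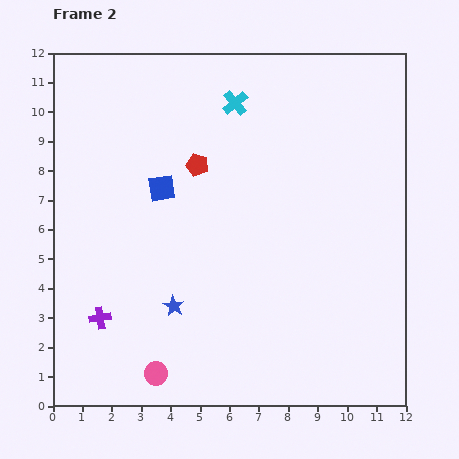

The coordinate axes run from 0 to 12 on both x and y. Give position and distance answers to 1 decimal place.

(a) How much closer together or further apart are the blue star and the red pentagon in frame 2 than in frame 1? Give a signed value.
-0.8

Distance in frame 1: 5.7. Distance in frame 2: 4.9.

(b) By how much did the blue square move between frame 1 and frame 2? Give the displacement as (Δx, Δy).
(-1.9, -1.1)

The blue square was at (5.6, 8.5) in frame 1 and (3.7, 7.4) in frame 2.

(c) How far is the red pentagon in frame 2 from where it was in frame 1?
1.8

The red pentagon moved from (5.8, 6.6) to (4.9, 8.2), a distance of √(0.9² + 1.6²) ≈ 1.8.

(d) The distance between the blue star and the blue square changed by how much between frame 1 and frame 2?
-3.6

Distance in frame 1: 7.6. Distance in frame 2: 4.0.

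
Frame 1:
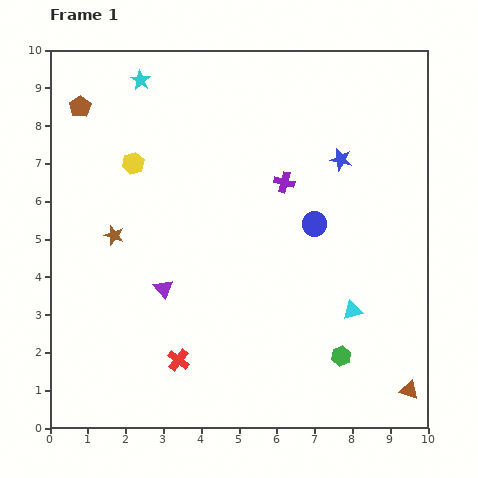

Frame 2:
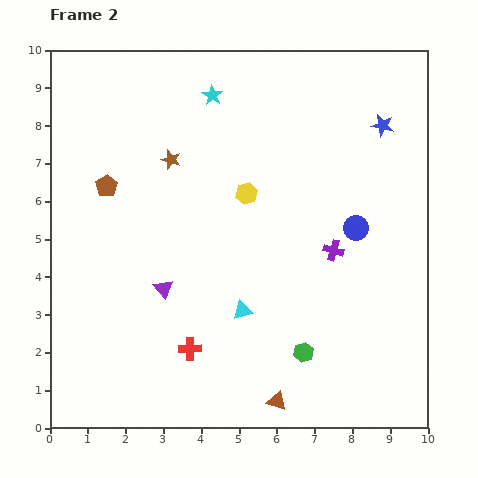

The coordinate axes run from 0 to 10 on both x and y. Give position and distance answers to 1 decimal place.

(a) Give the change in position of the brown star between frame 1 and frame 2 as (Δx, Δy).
(1.5, 2.0)

The brown star was at (1.7, 5.1) in frame 1 and (3.2, 7.1) in frame 2.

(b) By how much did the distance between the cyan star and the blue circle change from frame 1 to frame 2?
-0.8

Distance in frame 1: 6.0. Distance in frame 2: 5.2.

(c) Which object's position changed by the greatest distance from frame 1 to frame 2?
the brown triangle

(moved 3.5; next 3.1)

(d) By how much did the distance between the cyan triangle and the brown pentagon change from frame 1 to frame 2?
-4.1

Distance in frame 1: 9.0. Distance in frame 2: 4.9.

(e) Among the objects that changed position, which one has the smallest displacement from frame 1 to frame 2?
the red cross

(moved 0.4)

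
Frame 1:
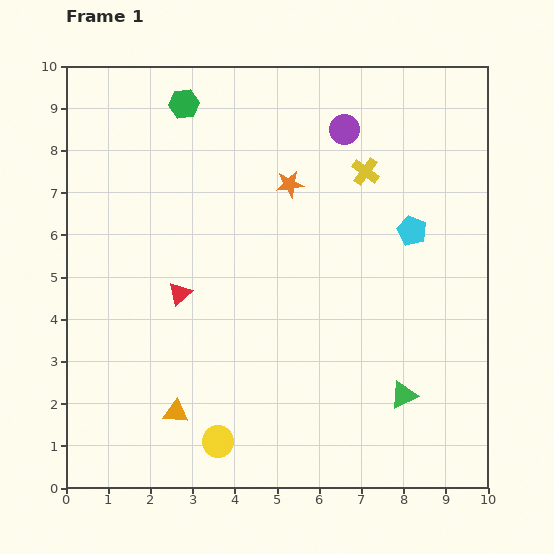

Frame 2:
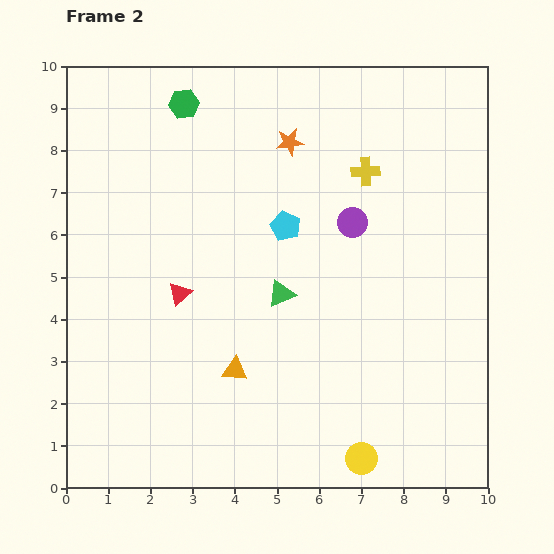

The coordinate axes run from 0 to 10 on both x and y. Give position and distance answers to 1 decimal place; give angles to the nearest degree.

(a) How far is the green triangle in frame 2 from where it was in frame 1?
3.8

The green triangle moved from (8.0, 2.2) to (5.1, 4.6), a distance of √(2.9² + 2.4²) ≈ 3.8.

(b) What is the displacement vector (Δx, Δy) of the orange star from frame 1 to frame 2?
(0.0, 1.0)

The orange star was at (5.3, 7.2) in frame 1 and (5.3, 8.2) in frame 2.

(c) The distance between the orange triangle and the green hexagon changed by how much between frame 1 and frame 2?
-0.9

Distance in frame 1: 7.3. Distance in frame 2: 6.4.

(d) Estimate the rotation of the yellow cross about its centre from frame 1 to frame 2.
39° counter-clockwise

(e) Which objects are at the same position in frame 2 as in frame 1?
the yellow cross, the green hexagon, the red triangle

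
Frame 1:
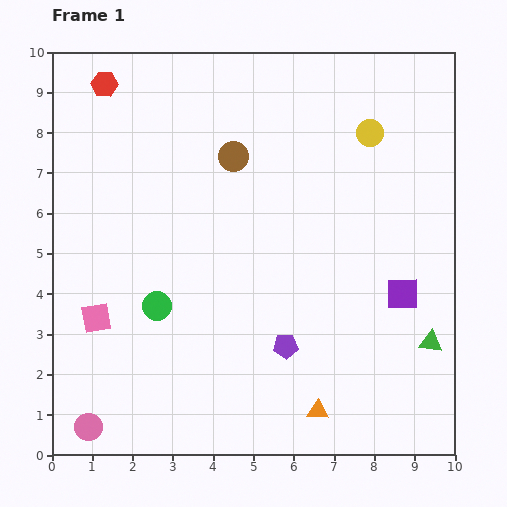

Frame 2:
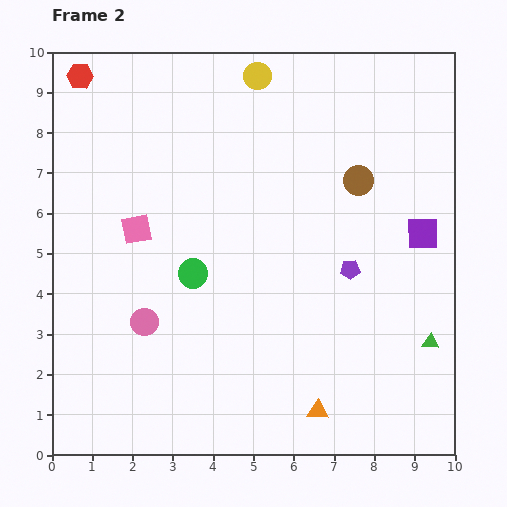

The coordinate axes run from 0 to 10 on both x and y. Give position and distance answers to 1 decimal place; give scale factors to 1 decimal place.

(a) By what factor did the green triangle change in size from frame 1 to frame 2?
0.7×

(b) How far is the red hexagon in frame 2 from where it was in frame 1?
0.6

The red hexagon moved from (1.3, 9.2) to (0.7, 9.4), a distance of √(0.6² + 0.2²) ≈ 0.6.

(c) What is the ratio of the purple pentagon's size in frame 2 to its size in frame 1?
0.8×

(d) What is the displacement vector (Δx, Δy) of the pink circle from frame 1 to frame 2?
(1.4, 2.6)

The pink circle was at (0.9, 0.7) in frame 1 and (2.3, 3.3) in frame 2.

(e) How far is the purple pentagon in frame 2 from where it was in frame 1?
2.5

The purple pentagon moved from (5.8, 2.7) to (7.4, 4.6), a distance of √(1.6² + 1.9²) ≈ 2.5.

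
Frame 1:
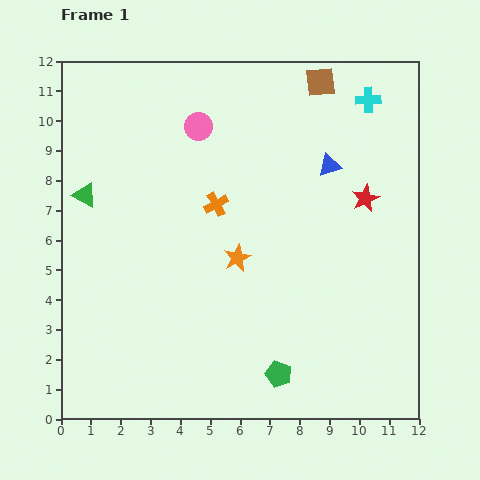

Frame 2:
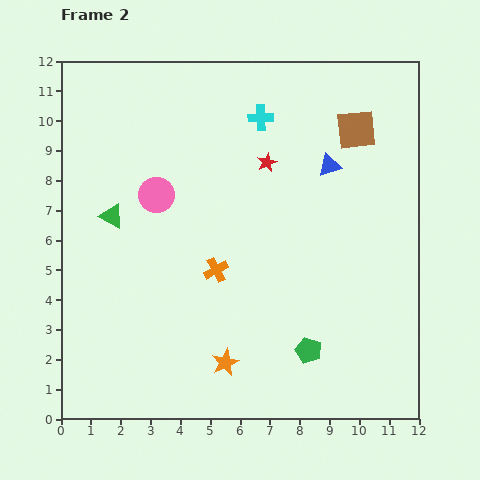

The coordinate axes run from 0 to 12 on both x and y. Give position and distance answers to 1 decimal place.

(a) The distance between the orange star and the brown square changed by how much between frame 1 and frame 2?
+2.5

Distance in frame 1: 6.5. Distance in frame 2: 9.0.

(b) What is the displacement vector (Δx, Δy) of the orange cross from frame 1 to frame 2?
(0.0, -2.2)

The orange cross was at (5.2, 7.2) in frame 1 and (5.2, 5.0) in frame 2.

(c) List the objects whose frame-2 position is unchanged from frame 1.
the blue triangle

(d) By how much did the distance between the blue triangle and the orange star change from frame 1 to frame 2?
+3.1

Distance in frame 1: 4.4. Distance in frame 2: 7.5.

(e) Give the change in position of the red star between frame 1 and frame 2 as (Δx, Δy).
(-3.3, 1.2)

The red star was at (10.2, 7.4) in frame 1 and (6.9, 8.6) in frame 2.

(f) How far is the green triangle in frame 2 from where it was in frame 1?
1.1

The green triangle moved from (0.8, 7.5) to (1.7, 6.8), a distance of √(0.9² + 0.7²) ≈ 1.1.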